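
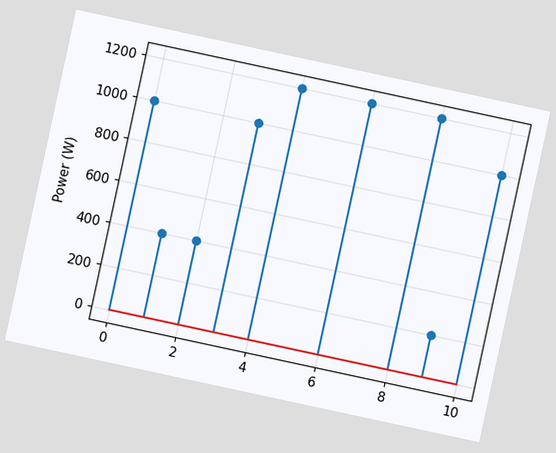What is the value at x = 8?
The chart is tilted about 12° clockwise. The stem at x=8 reaches 1200W.

1200W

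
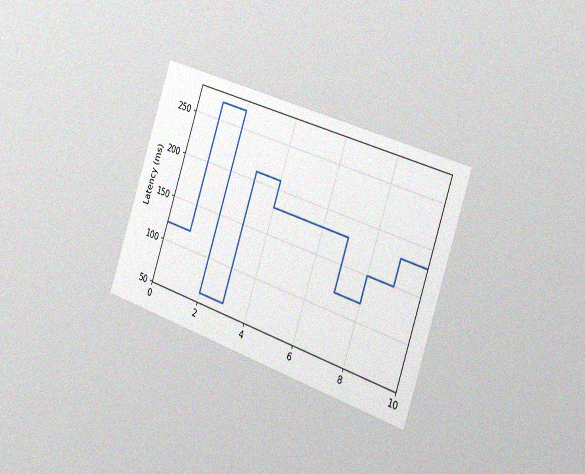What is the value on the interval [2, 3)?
60ms

The chart is tilted about 19° clockwise and viewed slightly from the right, with some photo noise. On [2, 3) the step sits at 60ms.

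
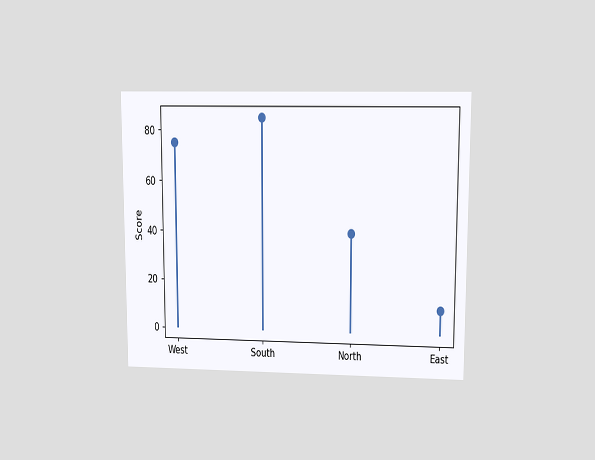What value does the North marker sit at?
The chart is viewed at a slight angle. The North marker sits at 40.

40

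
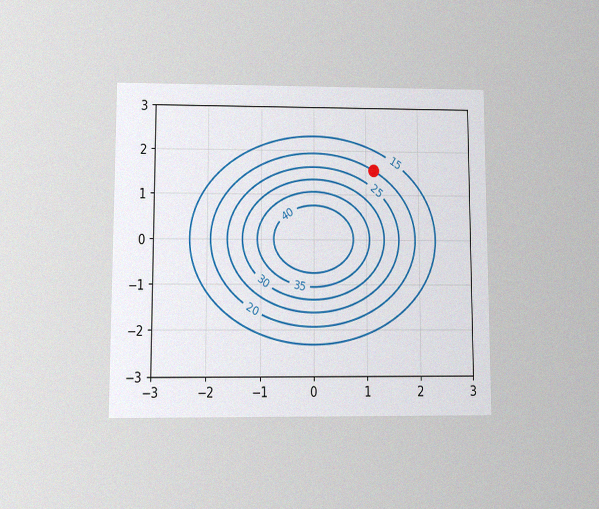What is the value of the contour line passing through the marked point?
20

The chart is viewed at a slight angle, with some photo noise. The marked point sits on the contour labelled 20.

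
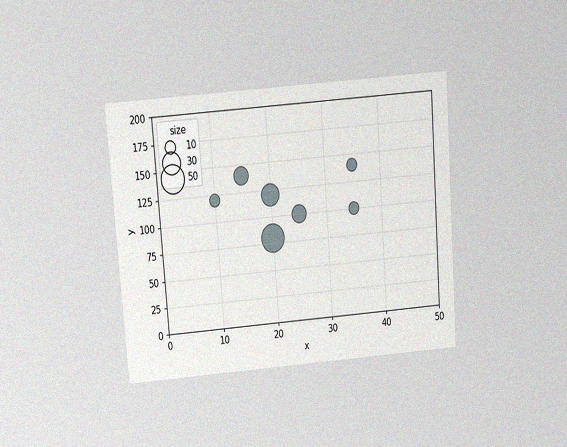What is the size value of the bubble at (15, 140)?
20

The chart is tilted about 4° counter-clockwise and viewed slightly from above, with some photo noise. Matching the bubble at (15, 140) against the size legend gives 20.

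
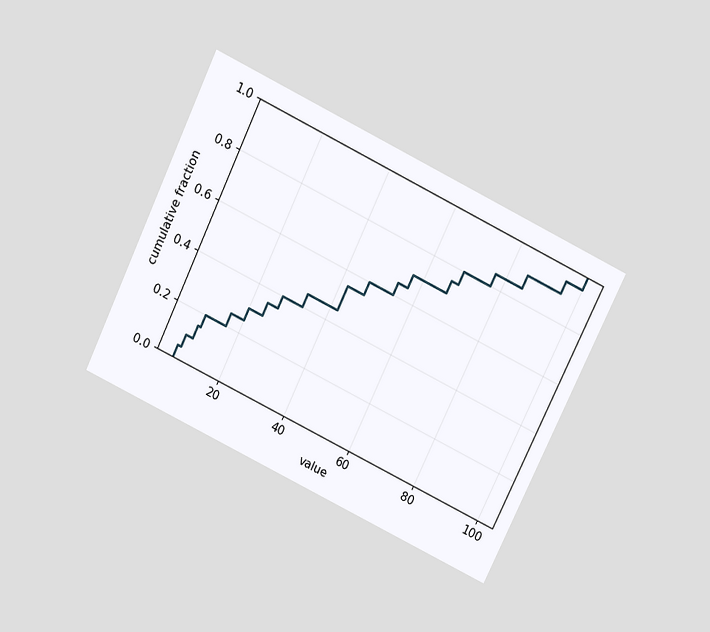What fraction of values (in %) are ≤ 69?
The chart is tilted about 26° clockwise and viewed slightly from above. At x=69 the ECDF step is at 80%.

80%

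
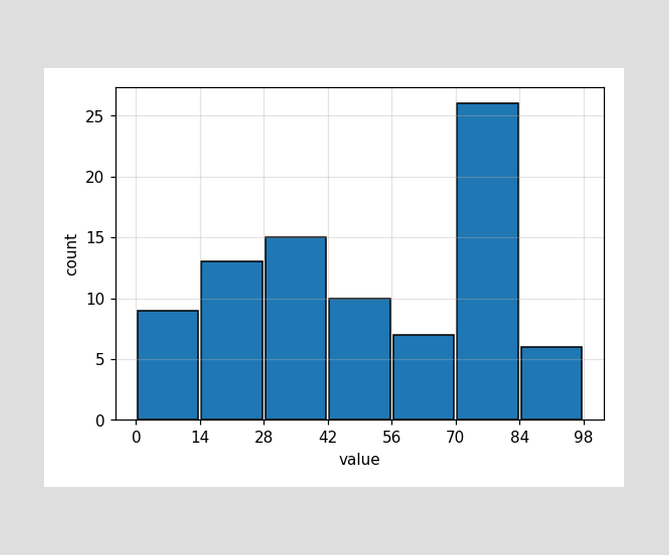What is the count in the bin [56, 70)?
7

The [56, 70) bin has height 7.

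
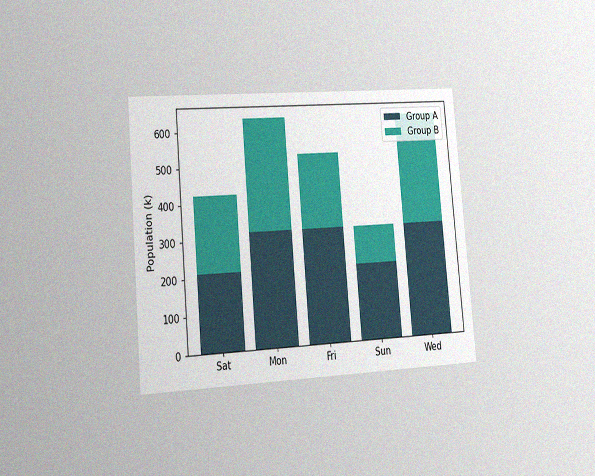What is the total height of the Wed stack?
636k

The chart is tilted about 5° counter-clockwise and viewed slightly from the left, with some photo noise. The Wed stack's top reaches 636k on the y-axis.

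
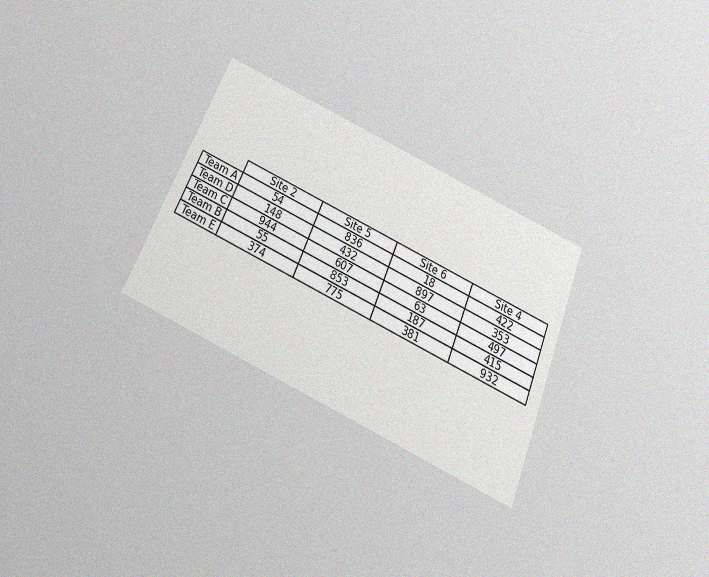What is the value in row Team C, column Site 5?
607

The chart is tilted about 23° clockwise and viewed slightly from below, with some photo noise. The (Team C, Site 5) cell reads 607.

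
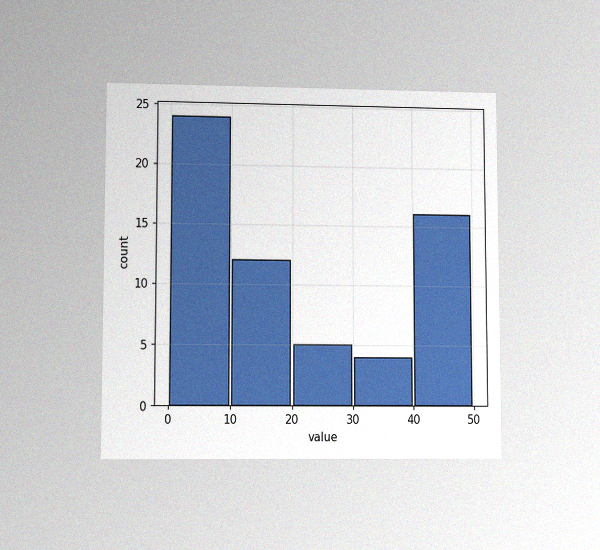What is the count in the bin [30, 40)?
The chart is viewed at a slight angle, with some photo noise. The [30, 40) bin has height 4.

4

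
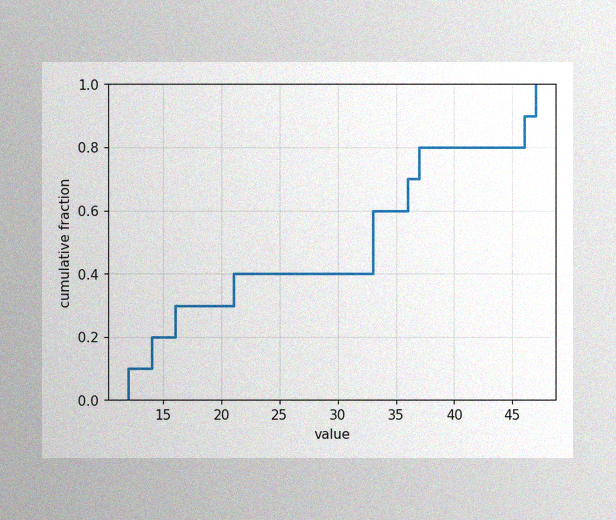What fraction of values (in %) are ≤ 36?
The image has some photo noise and uneven lighting. At x=36 the ECDF step is at 70%.

70%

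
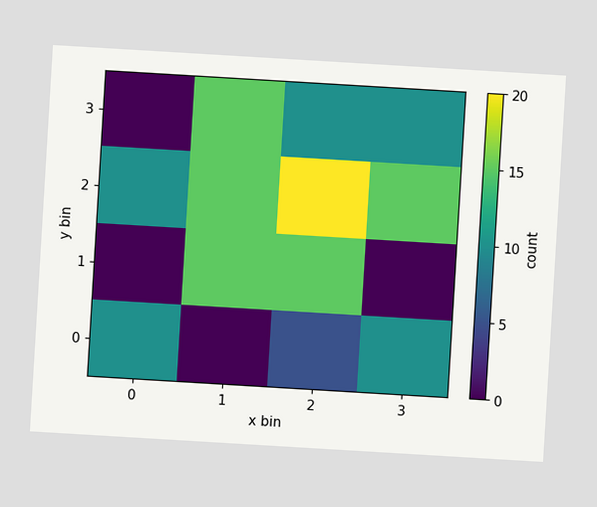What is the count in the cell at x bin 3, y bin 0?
10

The chart is tilted about 3° clockwise. Matching the cell (3, 0) against the colorbar gives 10.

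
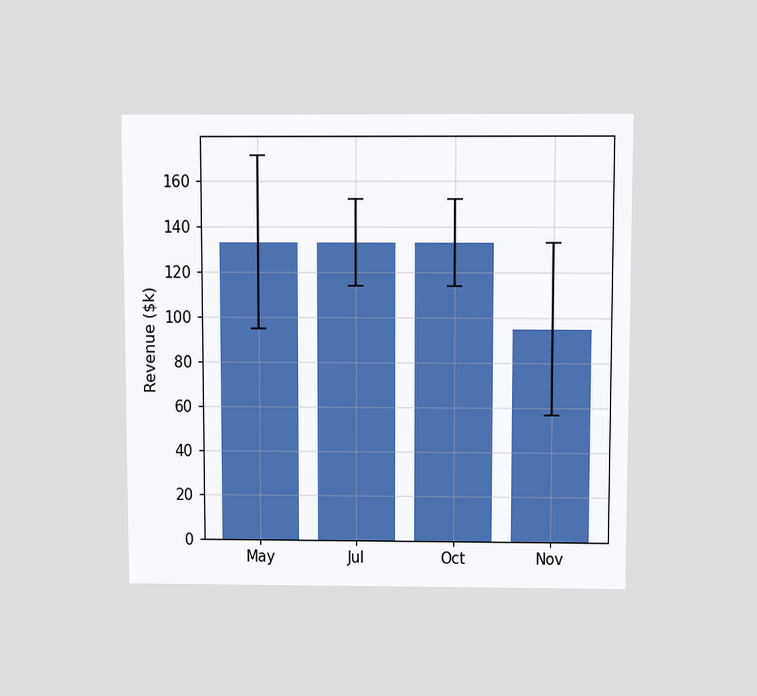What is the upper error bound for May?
The chart is viewed slightly from above. The May bar's upper whisker reaches $171k.

$171k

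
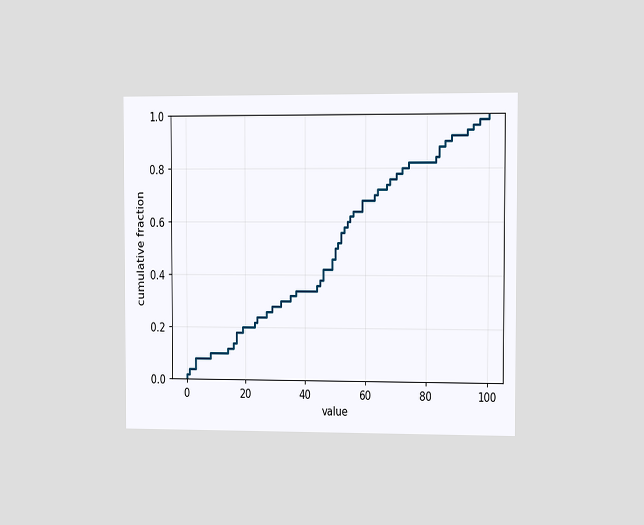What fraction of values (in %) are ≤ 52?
56%

The chart is viewed slightly from the right. At x=52 the ECDF step is at 56%.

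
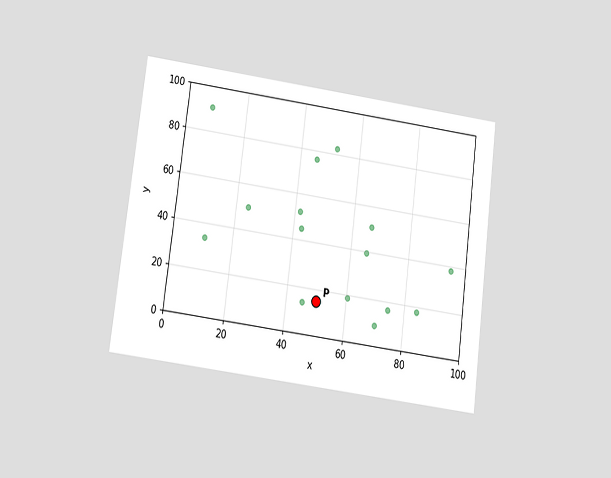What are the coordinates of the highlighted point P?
The chart is tilted about 7° clockwise and viewed slightly from below. Following the gridlines from P to each axis, P sits at (50, 15).

(50, 15)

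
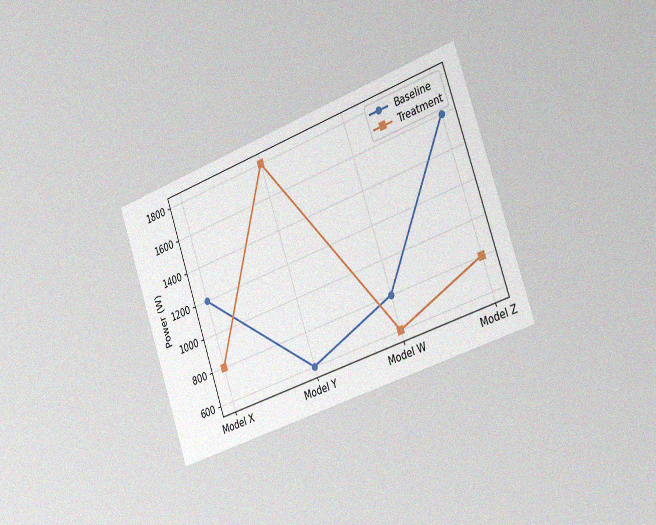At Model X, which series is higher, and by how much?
The chart is tilted about 19° counter-clockwise and viewed slightly from the right, with some photo noise. At Model X, Baseline sits above the other line by 400W.

Baseline, by 400W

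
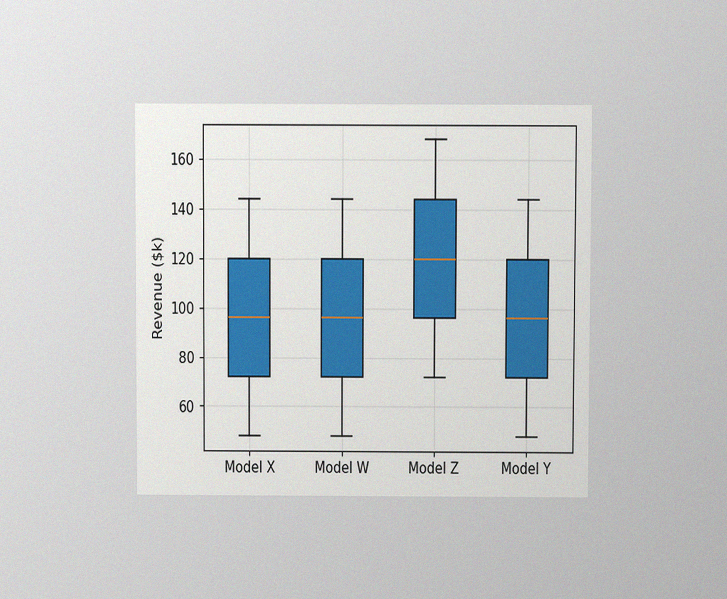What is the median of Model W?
The chart is viewed at a slight angle, with some photo noise. The median line in the Model W box sits at $96k.

$96k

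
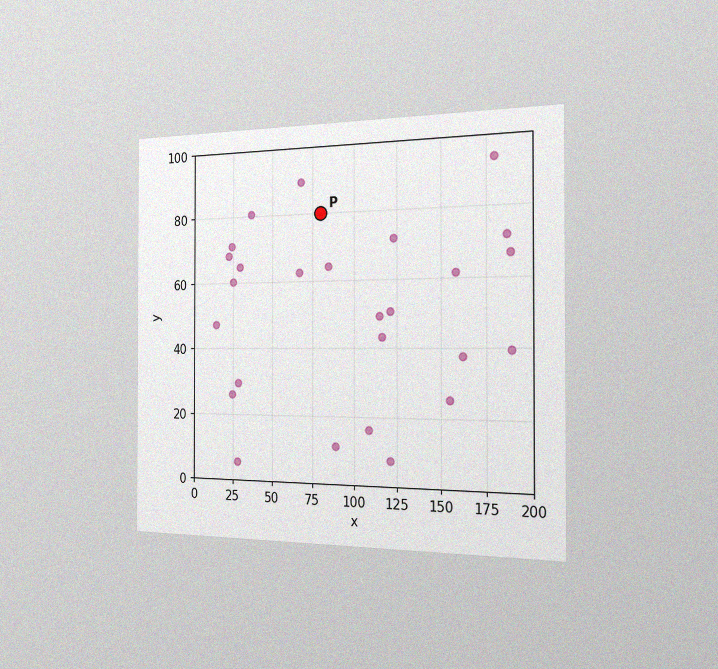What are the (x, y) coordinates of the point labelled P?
The chart is viewed slightly from the right, with some photo noise. Following the gridlines from P to each axis, P sits at (80, 80).

(80, 80)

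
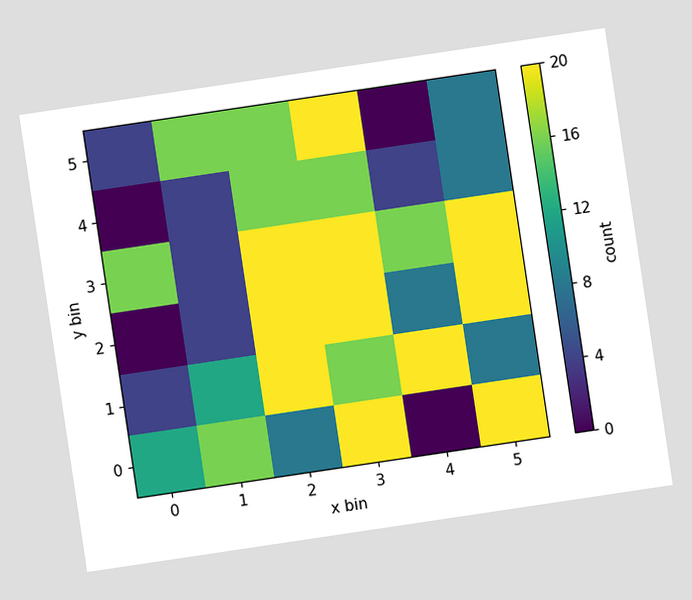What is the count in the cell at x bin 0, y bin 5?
4

The chart is tilted about 8° counter-clockwise. Matching the cell (0, 5) against the colorbar gives 4.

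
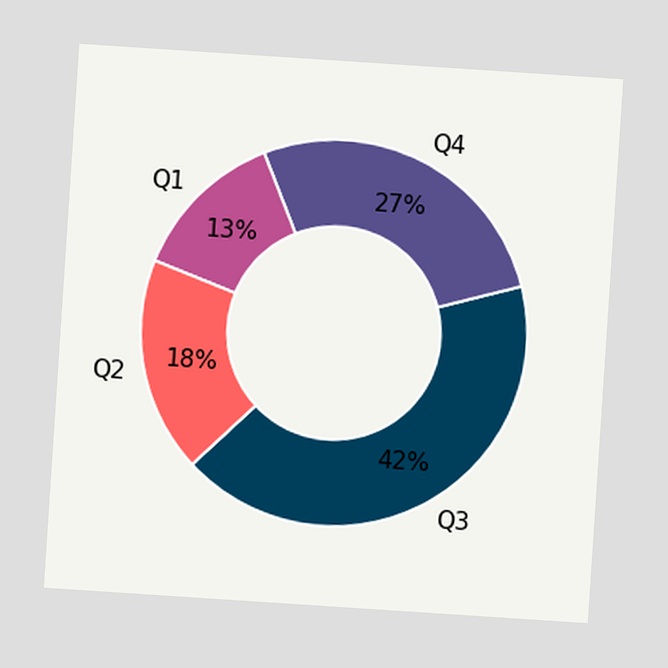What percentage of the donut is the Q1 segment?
13%

The chart is tilted about 4° clockwise. The Q1 segment takes up 13% of the ring.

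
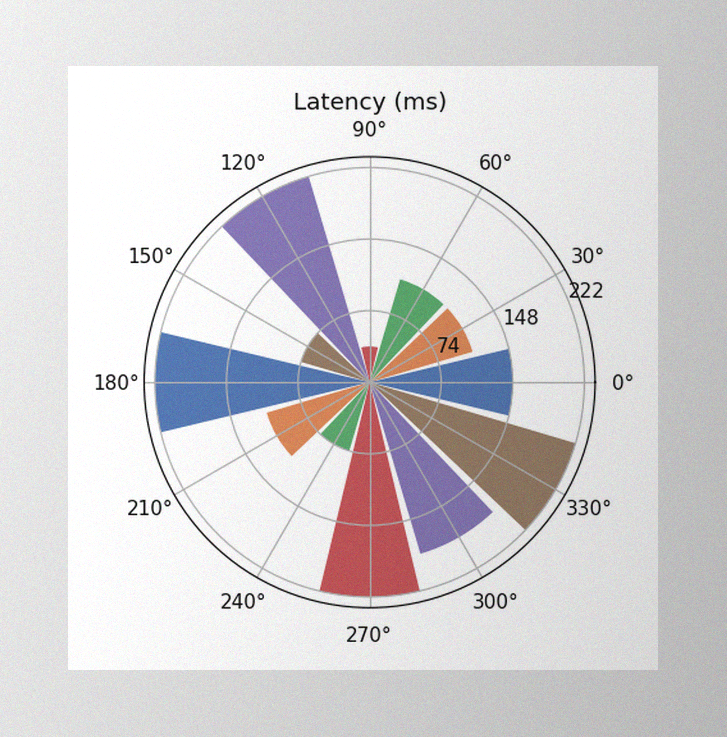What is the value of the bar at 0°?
The image has some photo noise and uneven lighting. The bar at 0° reaches 148ms on the radial axis.

148ms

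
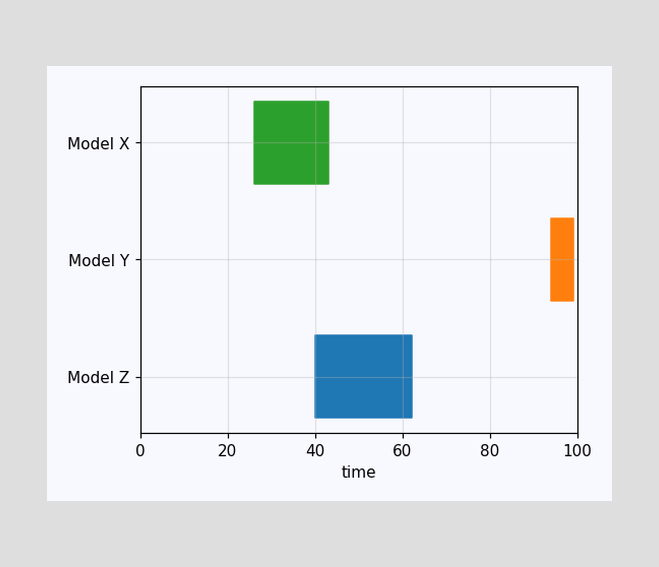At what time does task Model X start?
26

The Model X bar begins at t=26.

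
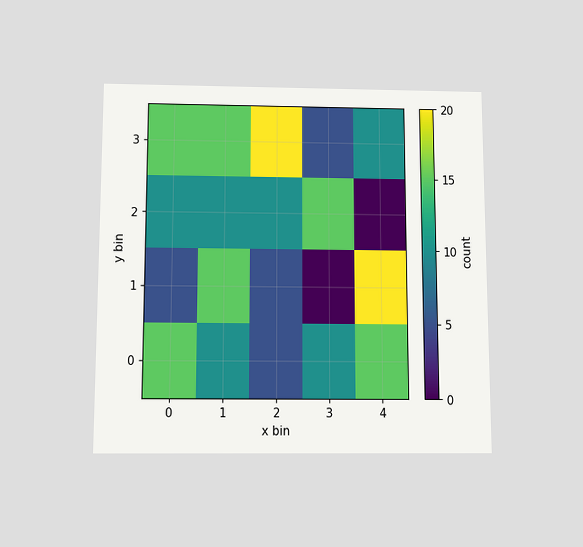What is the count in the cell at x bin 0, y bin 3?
15

The chart is viewed slightly from below. Matching the cell (0, 3) against the colorbar gives 15.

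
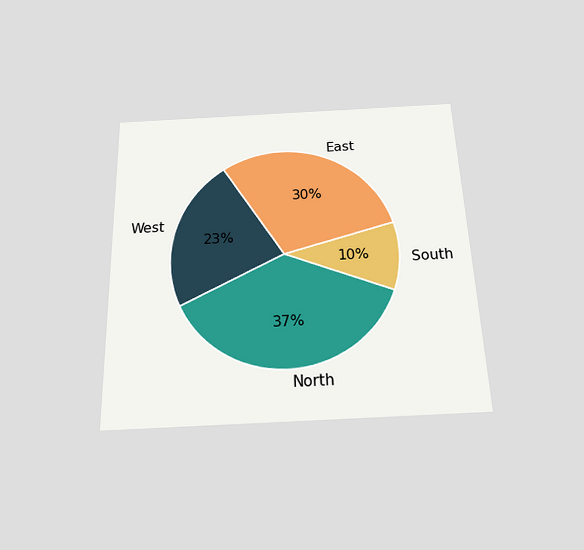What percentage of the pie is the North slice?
The chart is viewed slightly from below. The North slice takes up 37% of the pie.

37%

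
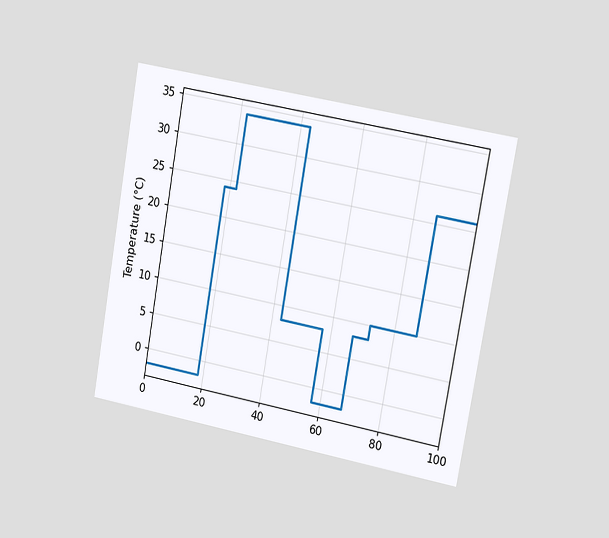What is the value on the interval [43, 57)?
8°C

The chart is tilted about 10° clockwise and viewed slightly from the right. On [43, 57) the step sits at 8°C.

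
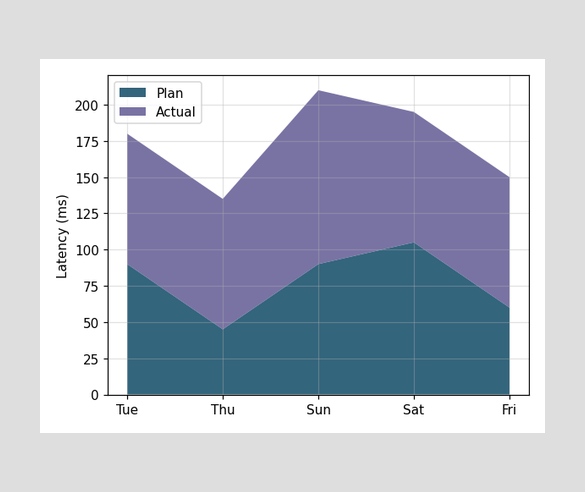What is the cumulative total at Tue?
The stacked total at Tue reaches 180ms.

180ms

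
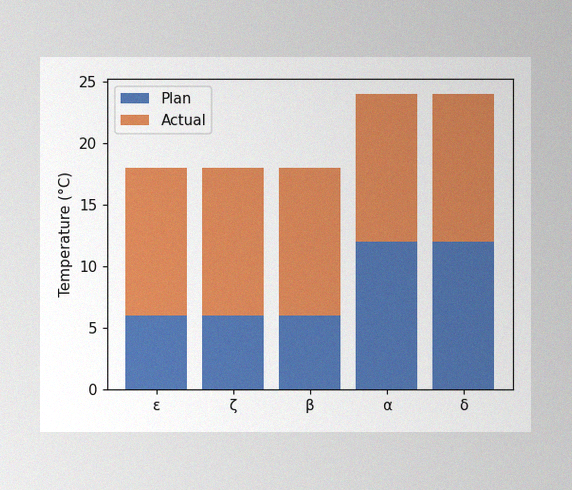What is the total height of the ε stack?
18°C

The image has some photo noise and uneven lighting. The ε stack's top reaches 18°C on the y-axis.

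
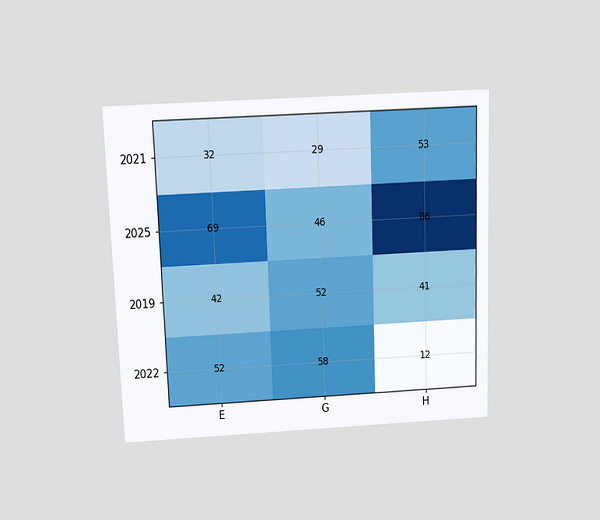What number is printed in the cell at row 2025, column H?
86

The chart is tilted about 2° counter-clockwise and viewed slightly from above. The (2025, H) cell reads 86.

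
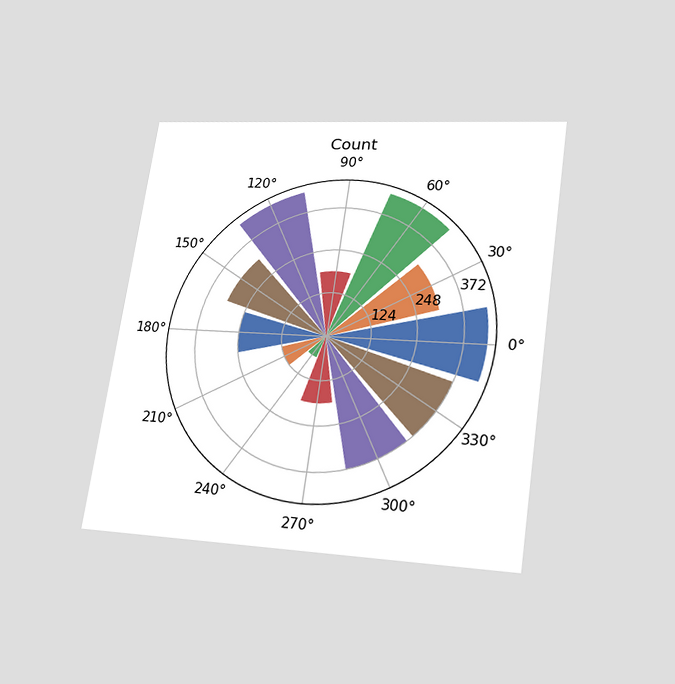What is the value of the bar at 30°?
The chart is tilted about 8° clockwise and viewed slightly from below. The bar at 30° reaches 310 on the radial axis.

310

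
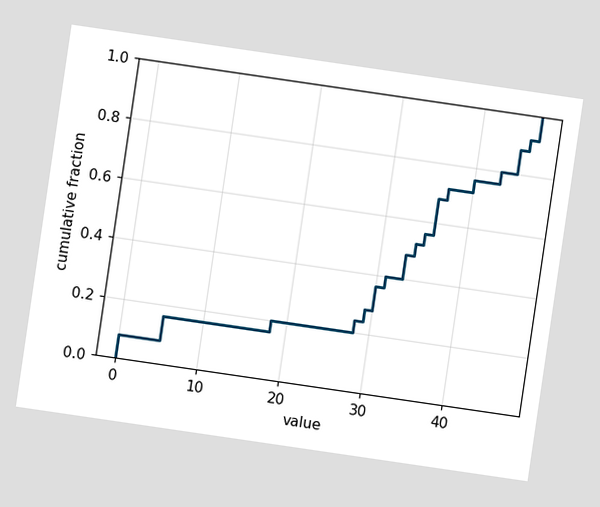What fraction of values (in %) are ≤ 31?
40%

The chart is tilted about 8° clockwise. At x=31 the ECDF step is at 40%.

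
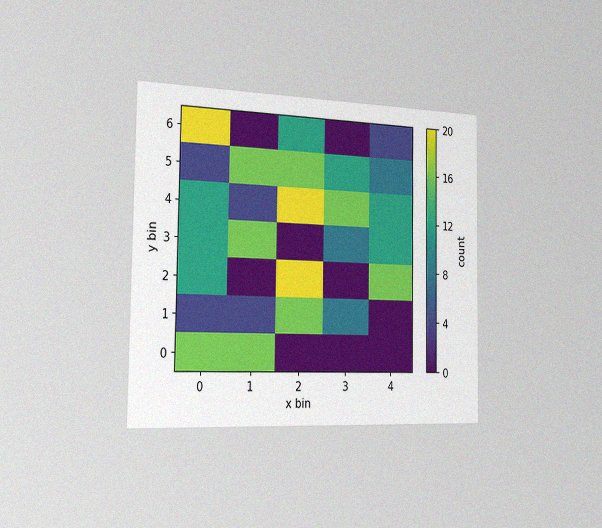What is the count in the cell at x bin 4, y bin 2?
16

The chart is viewed slightly from the left, with some photo noise. Matching the cell (4, 2) against the colorbar gives 16.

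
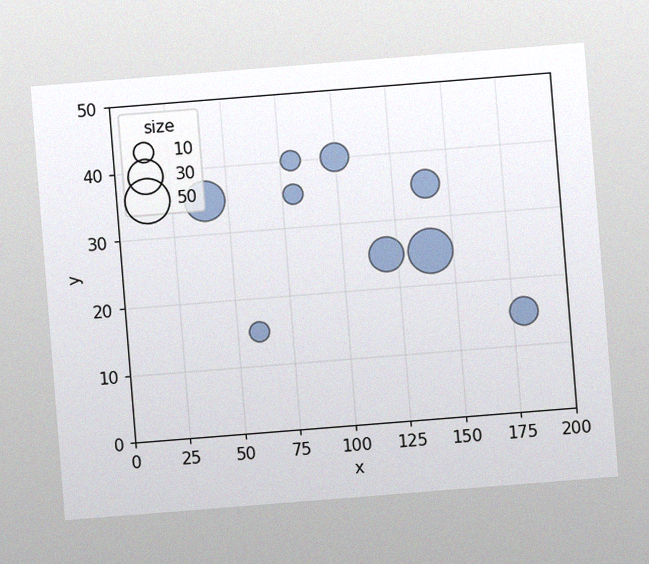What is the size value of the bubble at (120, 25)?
30

The chart is tilted about 5° counter-clockwise, with some photo noise. Matching the bubble at (120, 25) against the size legend gives 30.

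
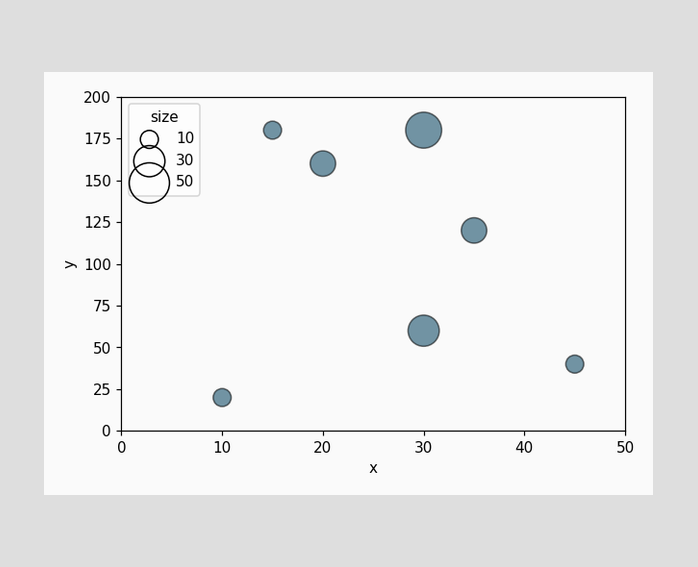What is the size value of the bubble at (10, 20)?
Matching the bubble at (10, 20) against the size legend gives 10.

10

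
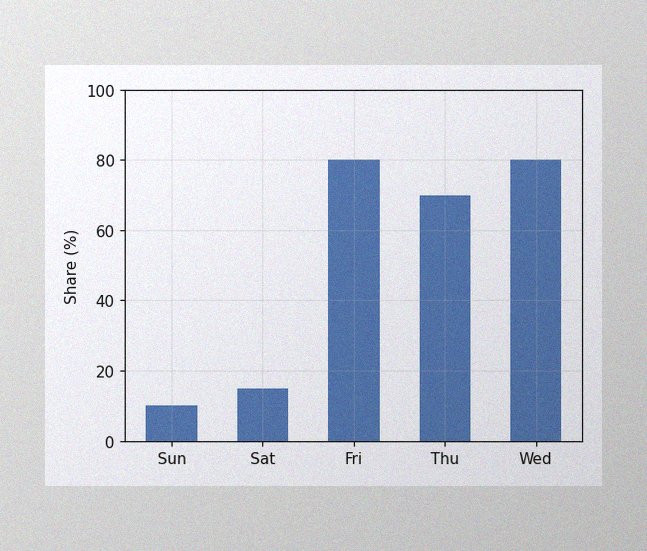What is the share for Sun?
10%

The image has some photo noise and uneven lighting. Reading along the chart's y-axis, the Sun bar reaches 10%.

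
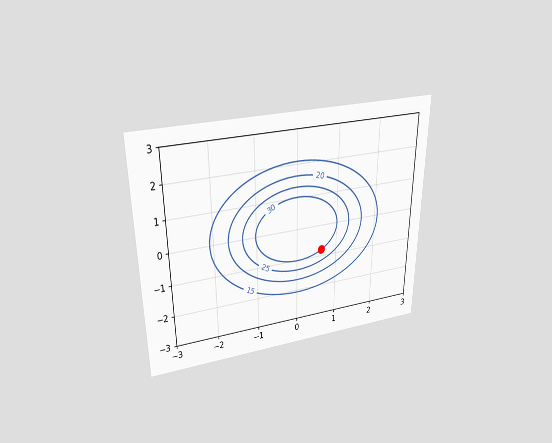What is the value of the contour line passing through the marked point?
The chart is viewed slightly from above. The marked point sits on the contour labelled 30.

30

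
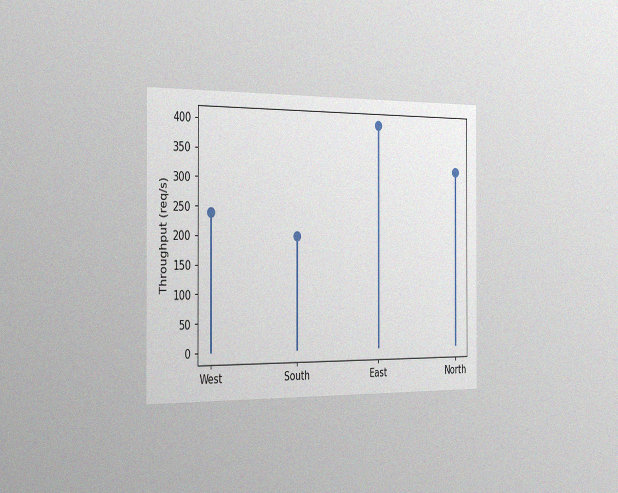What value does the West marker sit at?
The chart is viewed slightly from the left, with some photo noise. The West marker sits at 240req/s.

240req/s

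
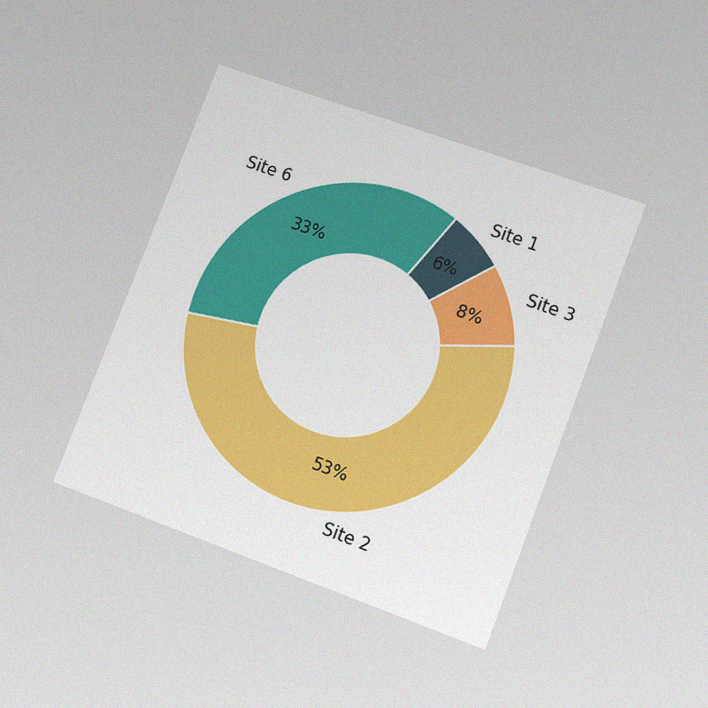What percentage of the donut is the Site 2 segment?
53%

The chart is tilted about 21° clockwise and viewed at a slight angle, with some photo noise. The Site 2 segment takes up 53% of the ring.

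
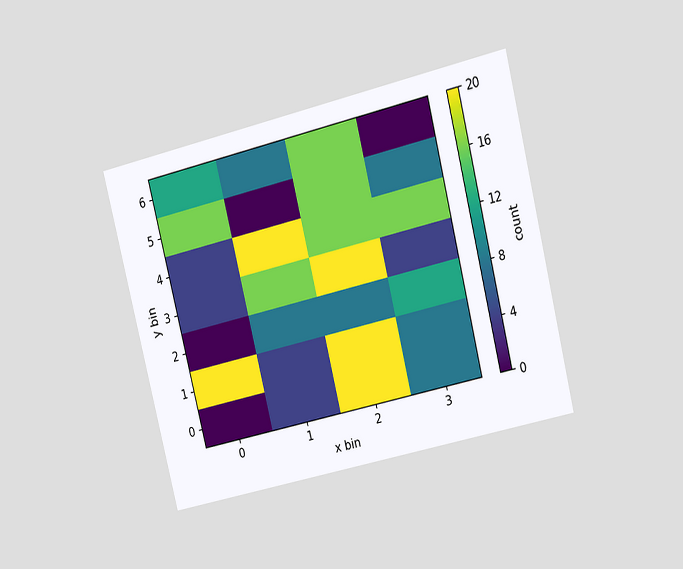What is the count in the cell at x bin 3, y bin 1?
The chart is tilted about 14° counter-clockwise and viewed at a slight angle. Matching the cell (3, 1) against the colorbar gives 8.

8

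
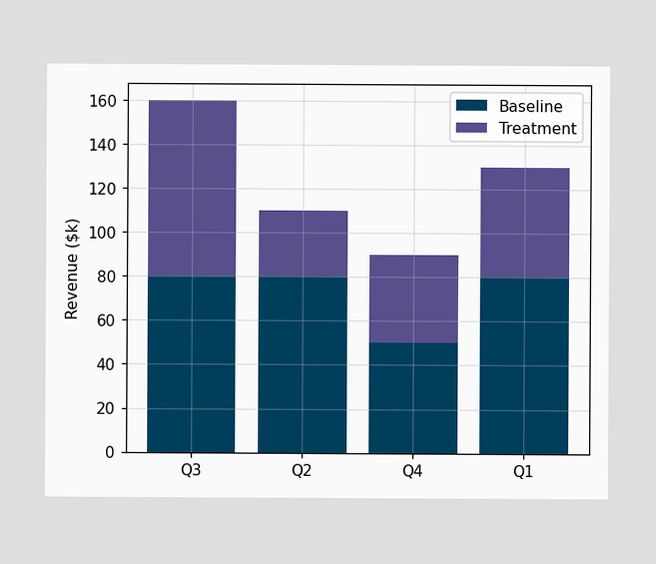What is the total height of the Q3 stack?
$160k

The Q3 stack's top reaches $160k on the y-axis.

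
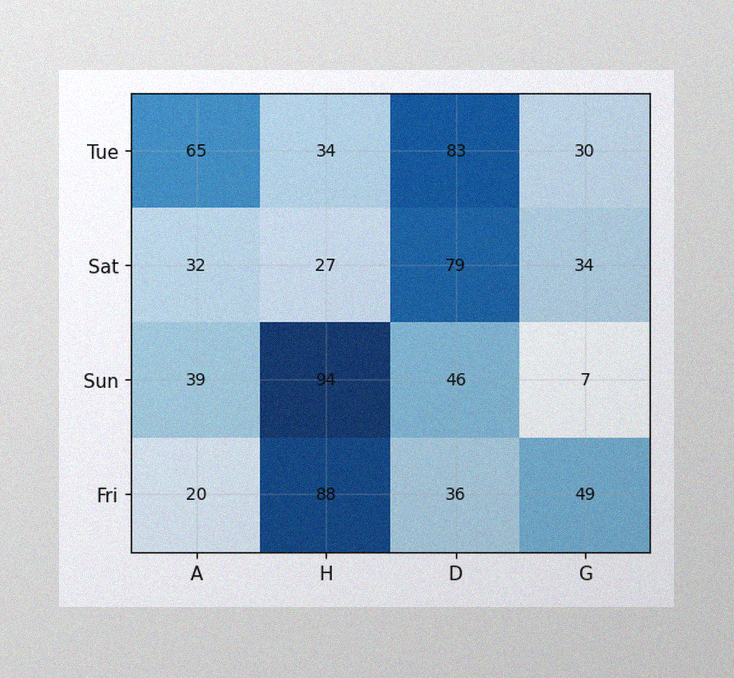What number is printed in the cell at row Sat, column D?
79

The image has some photo noise and uneven lighting. The (Sat, D) cell reads 79.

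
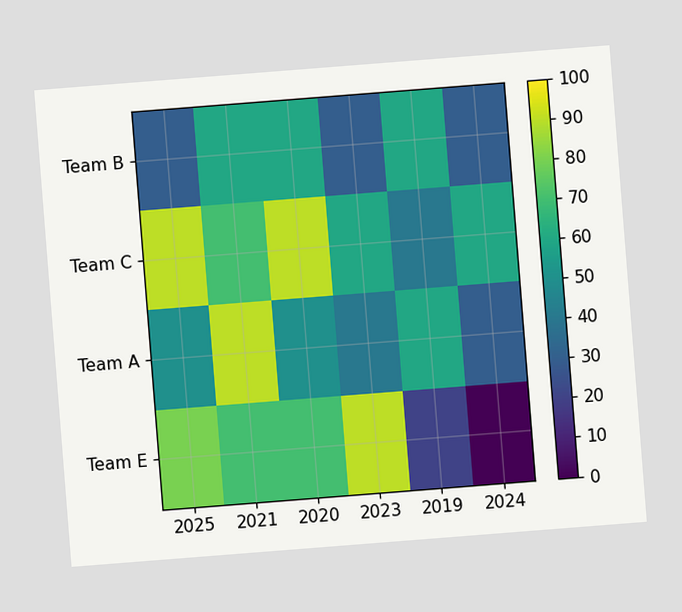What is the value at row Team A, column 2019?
60

The chart is tilted about 4° counter-clockwise. Matching cell (Team A, 2019) against the colorbar gives 60.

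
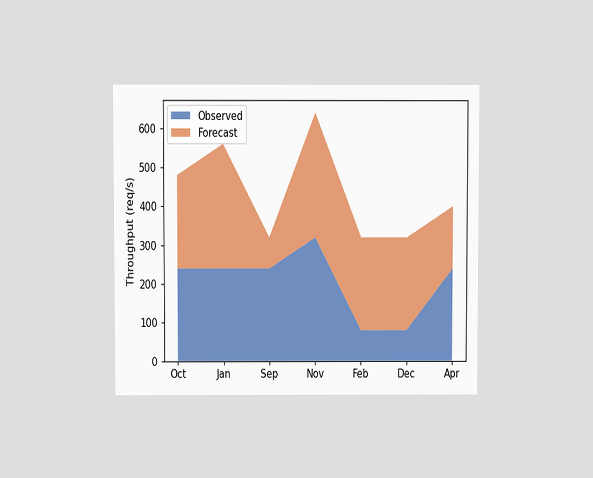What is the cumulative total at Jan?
The chart is viewed slightly from above. The stacked total at Jan reaches 560req/s.

560req/s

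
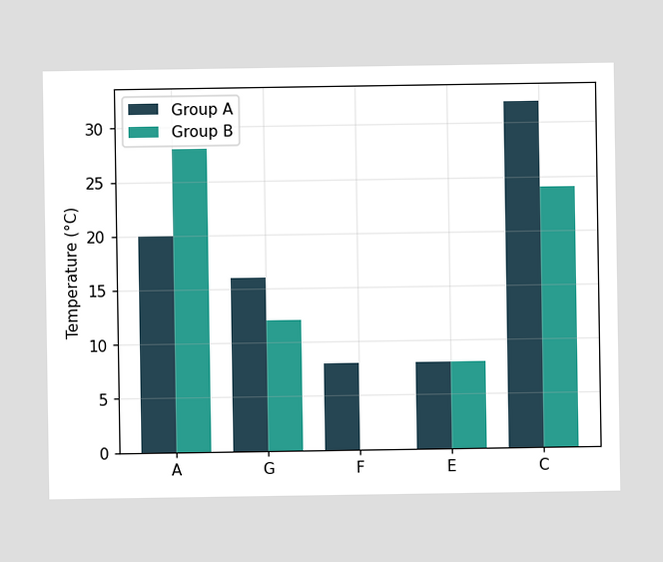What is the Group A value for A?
20°C

The Group A bar at A reaches 20°C on the y-axis.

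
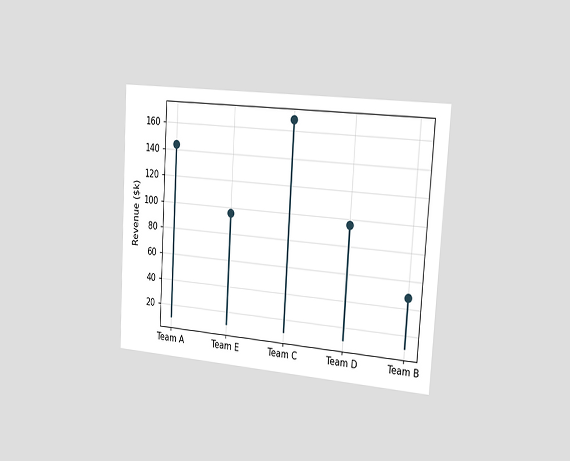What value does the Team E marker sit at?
$96k

The chart is tilted about 4° clockwise and viewed slightly from the right. The Team E marker sits at $96k.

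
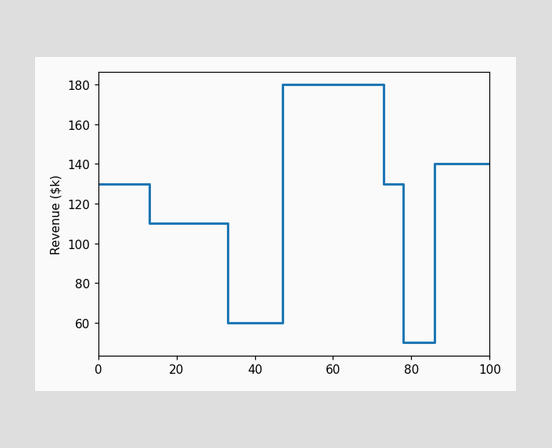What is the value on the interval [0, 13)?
On [0, 13) the step sits at $130k.

$130k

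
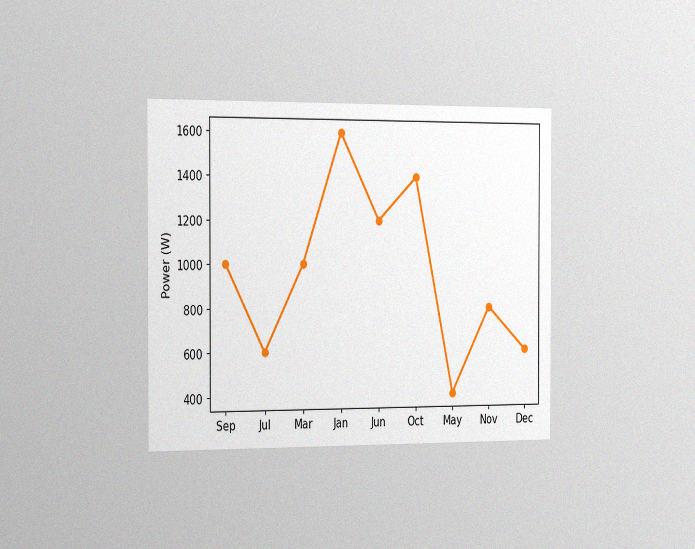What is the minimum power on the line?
400W

The chart is viewed slightly from the left, with some photo noise. The lowest point is at May, and reading across to the y-axis gives 400W.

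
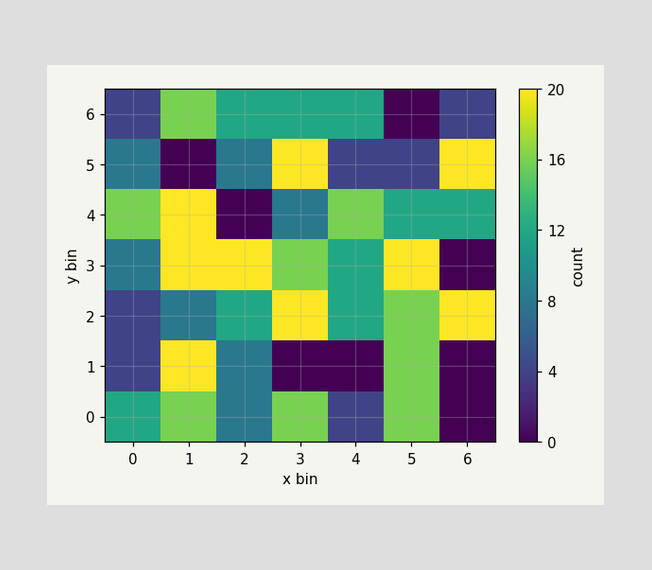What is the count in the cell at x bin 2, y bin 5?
8

Matching the cell (2, 5) against the colorbar gives 8.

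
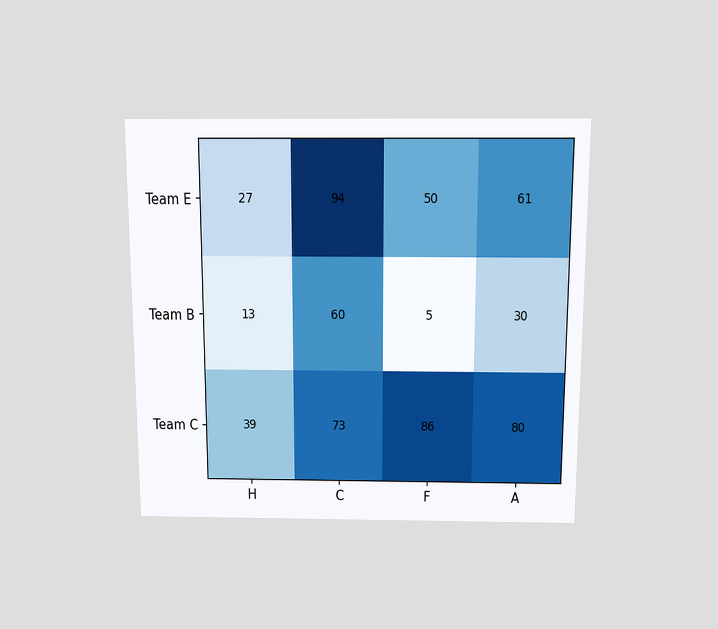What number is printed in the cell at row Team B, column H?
The chart is viewed slightly from above. The (Team B, H) cell reads 13.

13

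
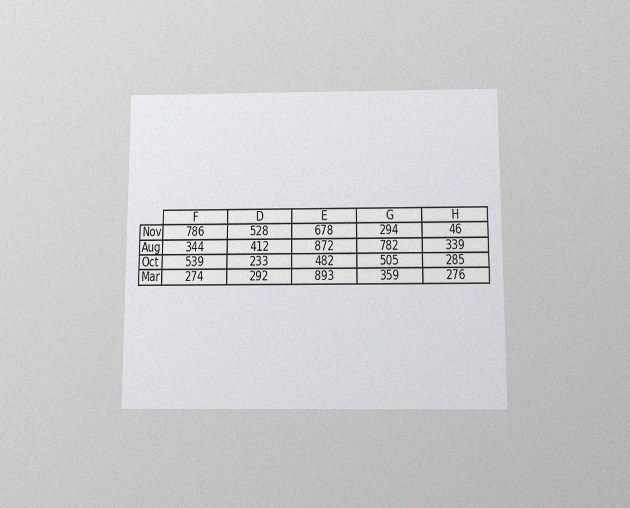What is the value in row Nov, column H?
The chart is viewed slightly from below, with some photo noise. The (Nov, H) cell reads 46.

46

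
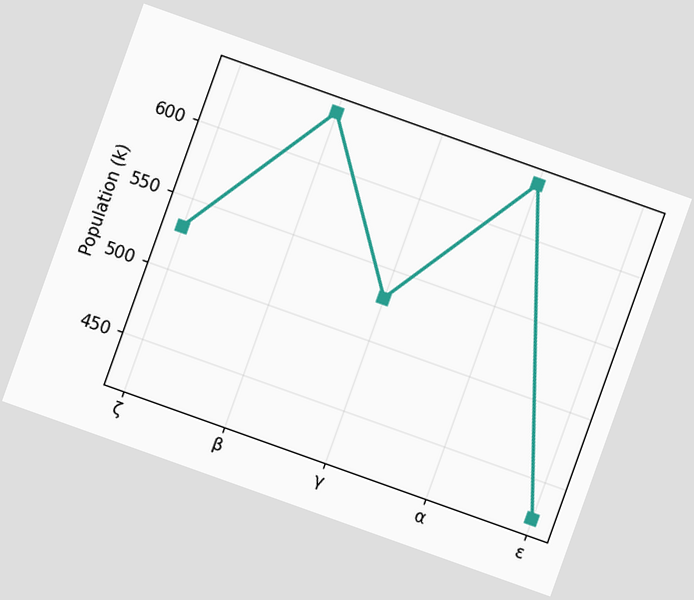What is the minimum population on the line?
The chart is tilted about 20° clockwise. The lowest point is at ε, and reading across to the y-axis gives 424k.

424k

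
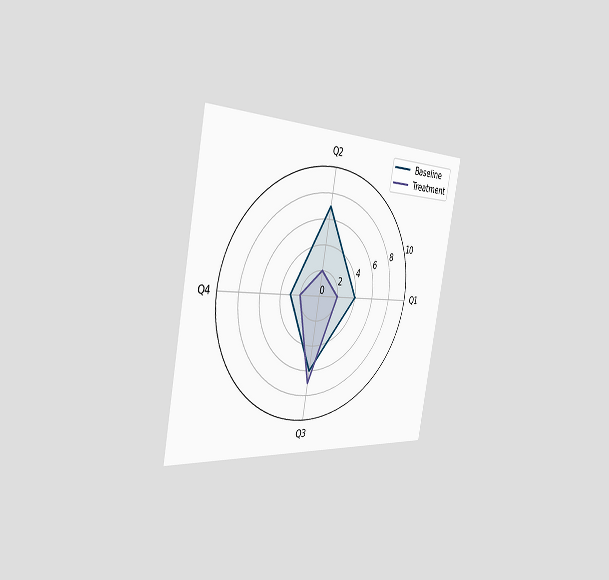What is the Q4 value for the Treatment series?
2

The chart is tilted about 10° clockwise and viewed slightly from the left. On the Q4 axis, Treatment reaches 2.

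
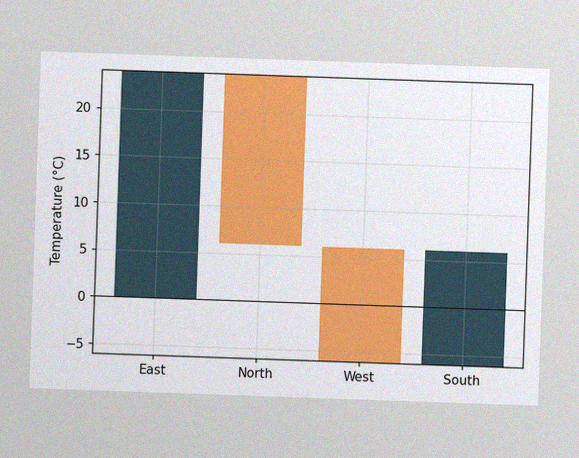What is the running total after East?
The image has some photo noise and uneven lighting. After East the running total reaches 24°C.

24°C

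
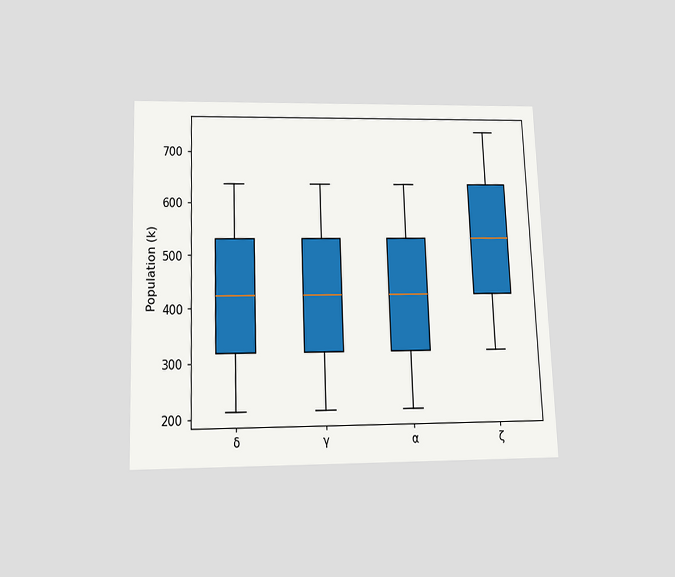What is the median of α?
424k

The chart is tilted about 2° counter-clockwise and viewed slightly from below. The median line in the α box sits at 424k.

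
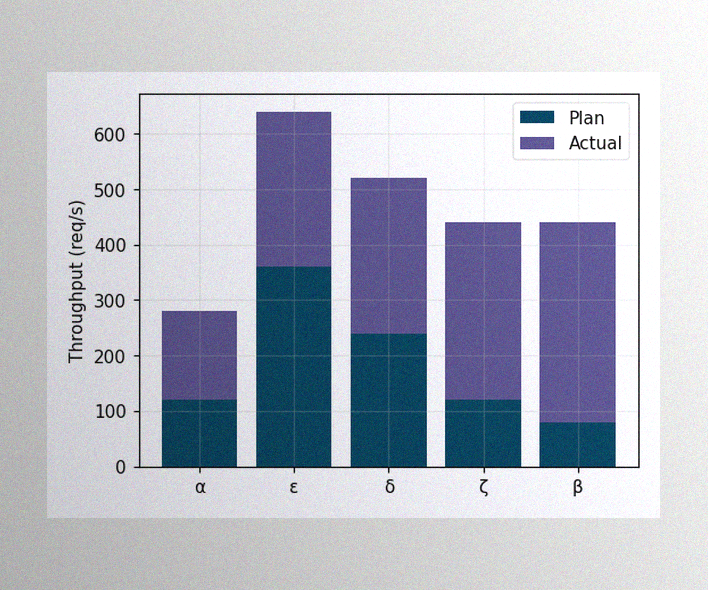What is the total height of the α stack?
The image has some photo noise and uneven lighting. The α stack's top reaches 280req/s on the y-axis.

280req/s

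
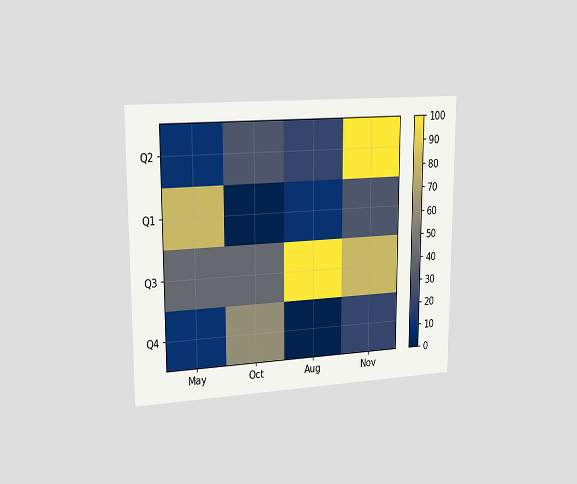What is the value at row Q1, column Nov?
30

The chart is viewed slightly from the left. Matching cell (Q1, Nov) against the colorbar gives 30.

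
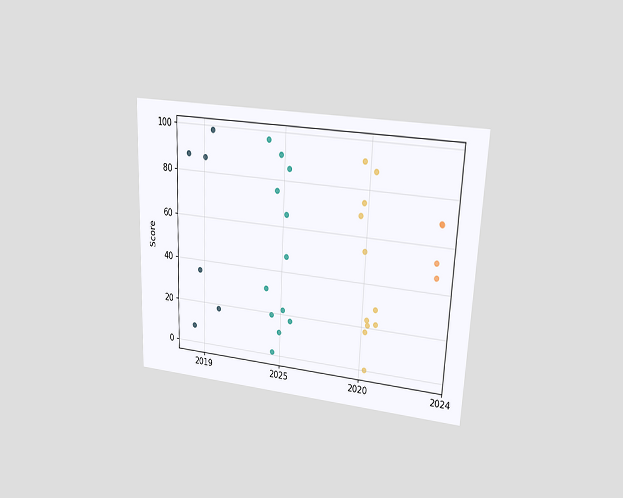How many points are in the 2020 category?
The chart is tilted about 3° clockwise and viewed at a slight angle. Counting the markers in the 2020 column gives 11.

11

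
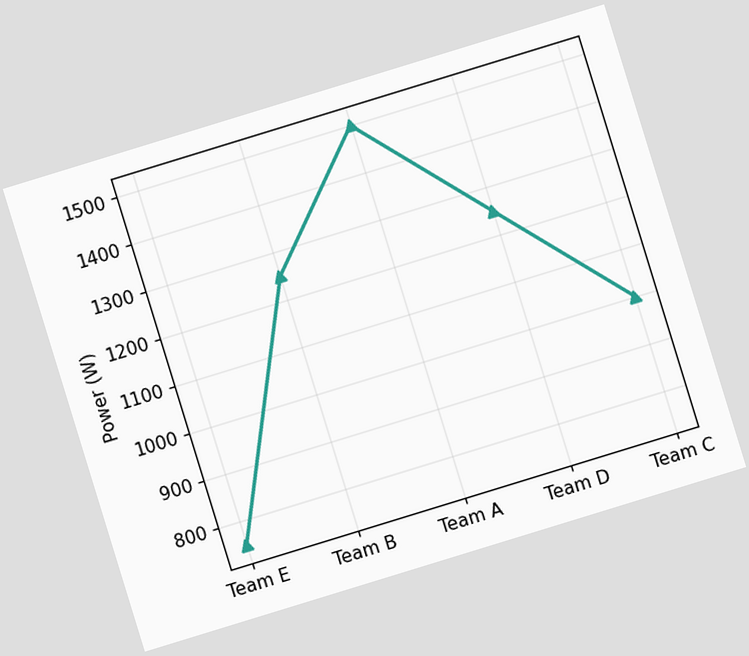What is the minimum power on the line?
750W

The chart is tilted about 17° counter-clockwise. The lowest point is at Team E, and reading across to the y-axis gives 750W.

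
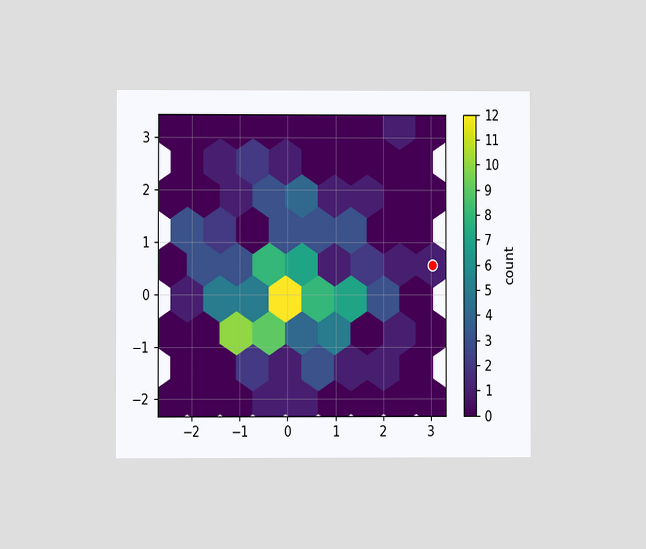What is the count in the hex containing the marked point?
The chart is viewed at a slight angle. The marked hex reads 1 on the colorbar.

1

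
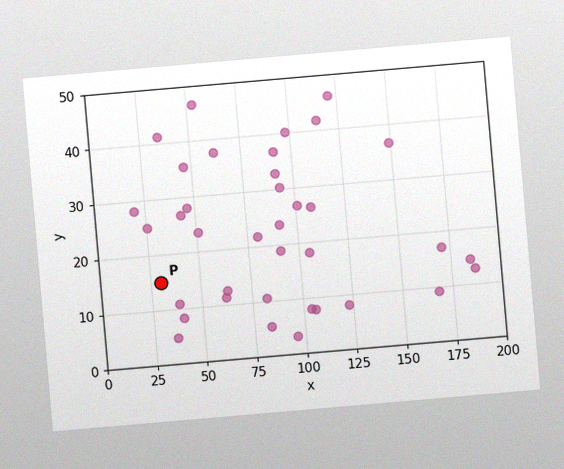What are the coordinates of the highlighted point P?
The chart is tilted about 5° counter-clockwise, with some photo noise. Following the gridlines from P to each axis, P sits at (30, 15).

(30, 15)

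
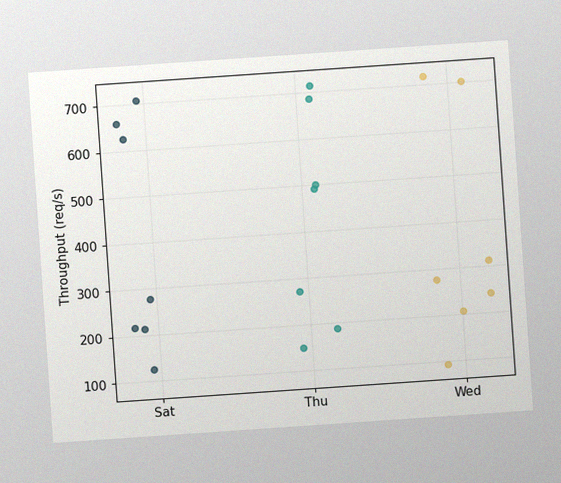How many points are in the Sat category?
The chart is tilted about 4° counter-clockwise, with some photo noise. Counting the markers in the Sat column gives 7.

7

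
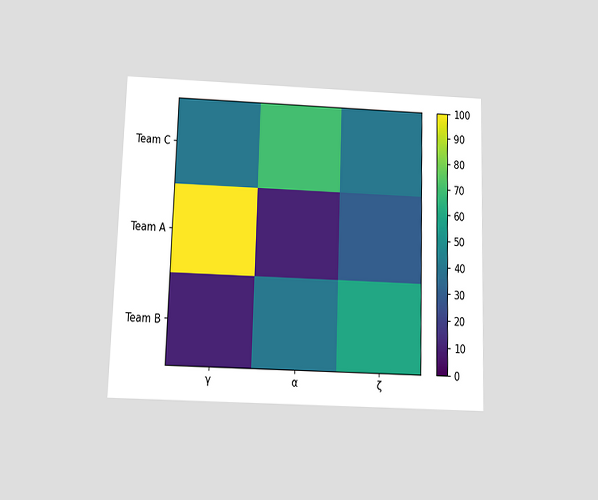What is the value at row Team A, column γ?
The chart is viewed slightly from below. Matching cell (Team A, γ) against the colorbar gives 100.

100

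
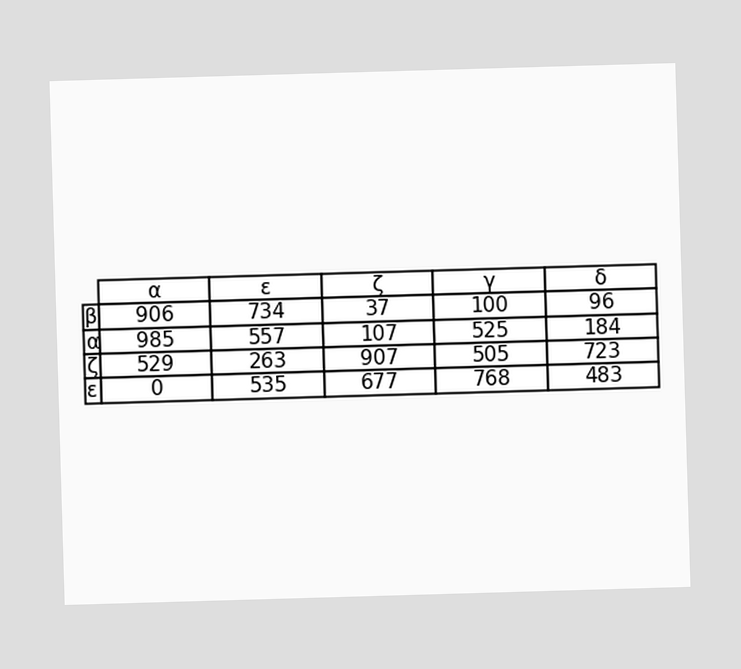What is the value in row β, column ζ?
37

The (β, ζ) cell reads 37.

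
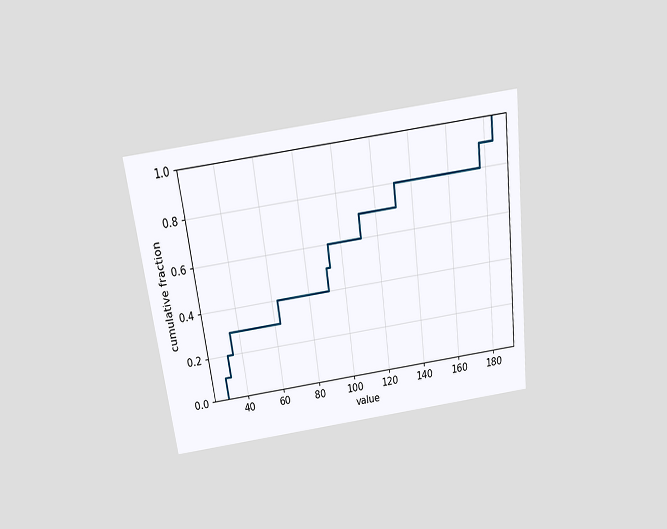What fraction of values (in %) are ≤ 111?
The chart is tilted about 7° counter-clockwise and viewed slightly from above. At x=111 the ECDF step is at 70%.

70%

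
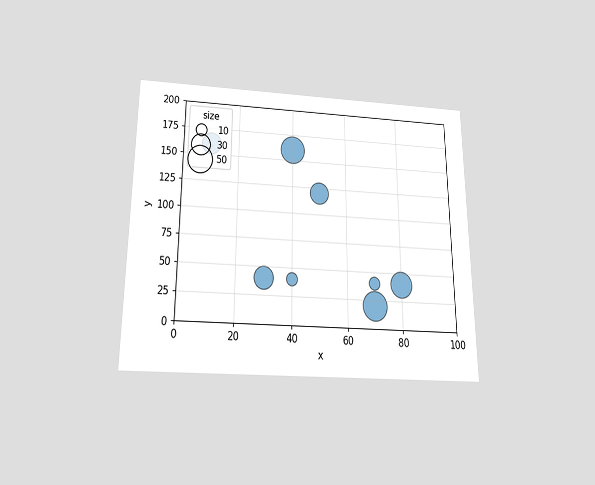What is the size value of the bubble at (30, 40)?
The chart is viewed slightly from below. Matching the bubble at (30, 40) against the size legend gives 30.

30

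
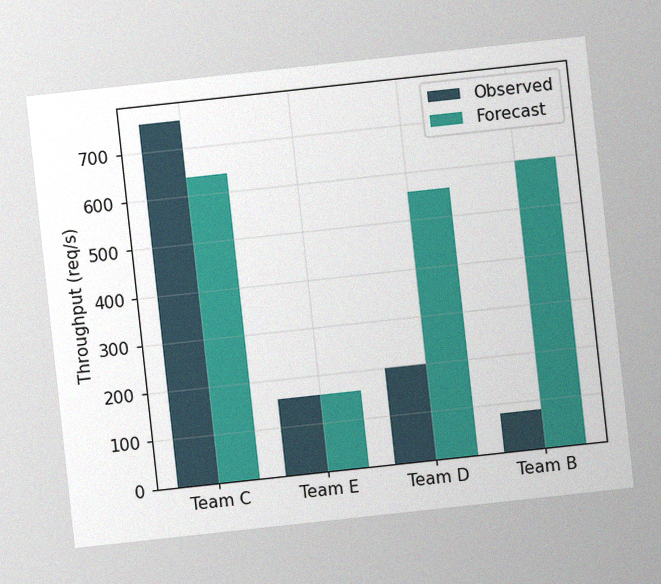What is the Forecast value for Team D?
560req/s

The chart is tilted about 6° counter-clockwise, with some photo noise. The Forecast bar at Team D reaches 560req/s on the y-axis.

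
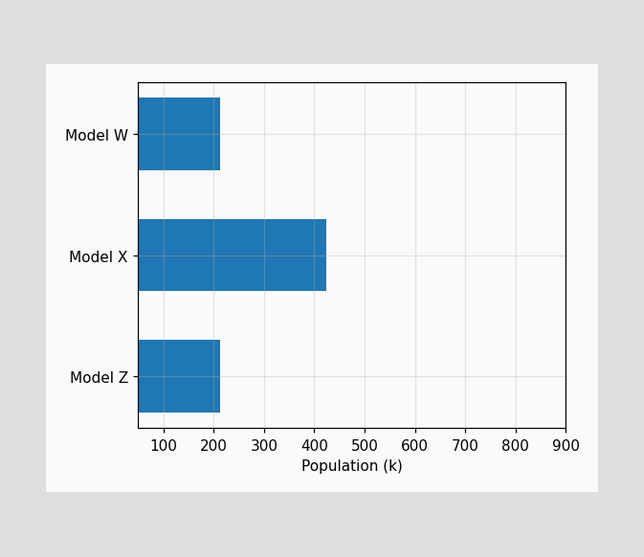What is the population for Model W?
212k

Reading along the chart's x-axis, the Model W bar reaches 212k.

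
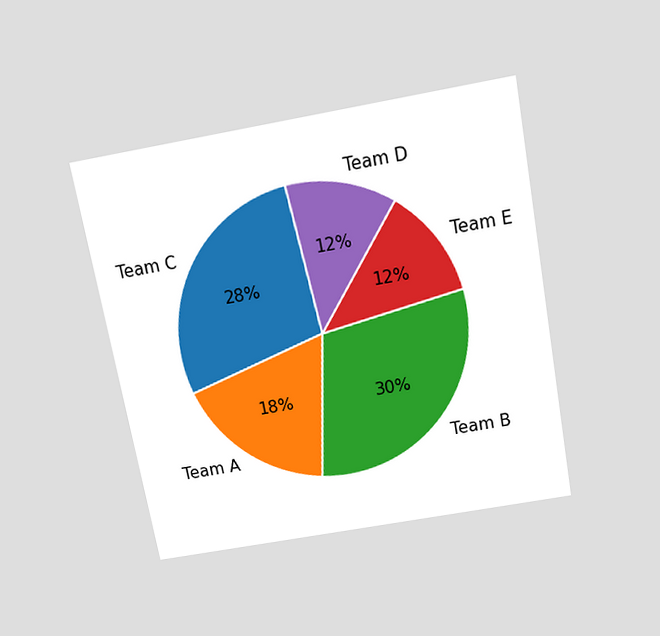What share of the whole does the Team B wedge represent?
The chart is tilted about 10° counter-clockwise and viewed slightly from above. The Team B slice takes up 30% of the pie.

30%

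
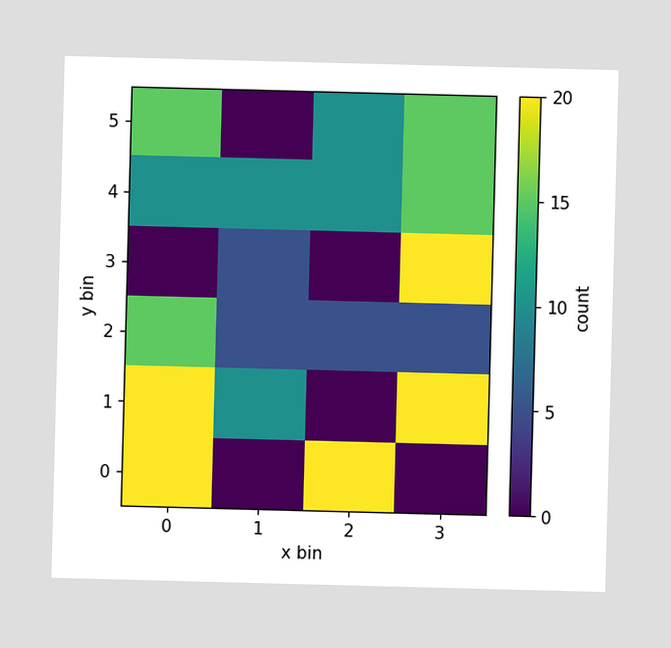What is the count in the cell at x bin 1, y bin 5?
Matching the cell (1, 5) against the colorbar gives 0.

0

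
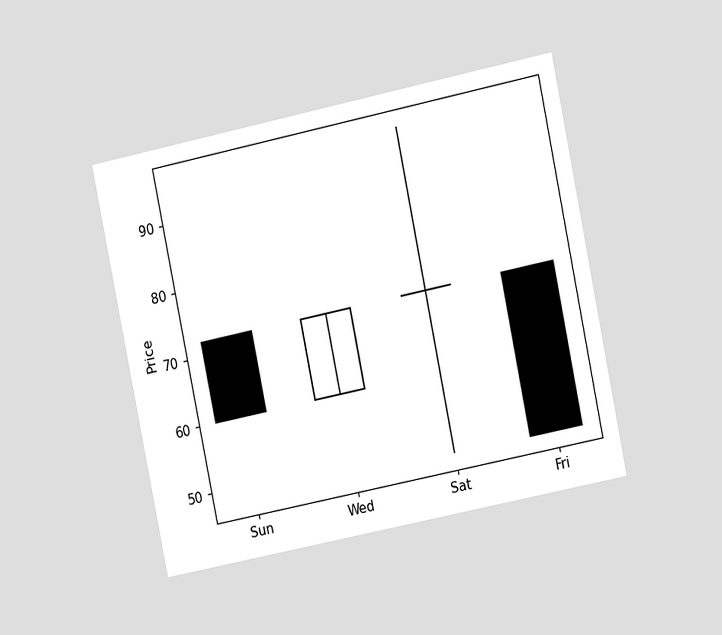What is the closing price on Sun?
The chart is tilted about 12° counter-clockwise and viewed at a slight angle. The Sun candle closes at 60.

60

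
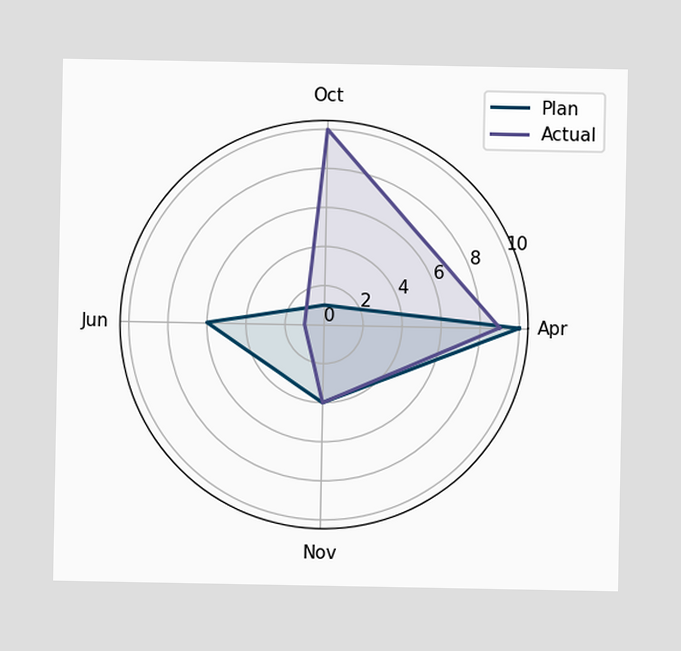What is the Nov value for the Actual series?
4

On the Nov axis, Actual reaches 4.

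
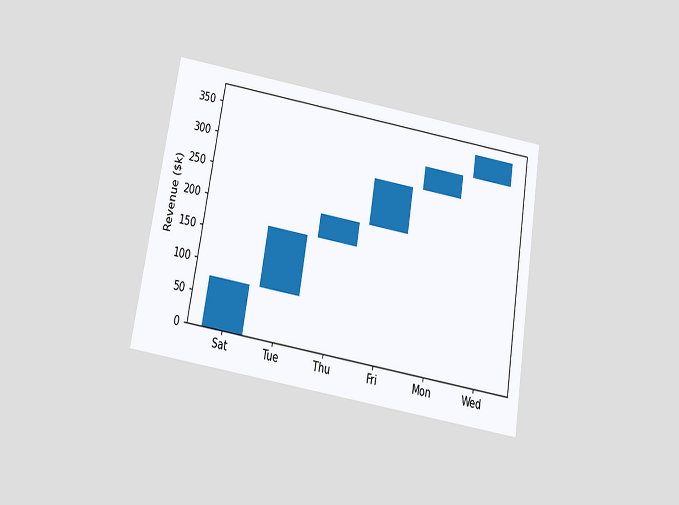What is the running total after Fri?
$285k

The chart is tilted about 10° clockwise and viewed slightly from below. After Fri the running total reaches $285k.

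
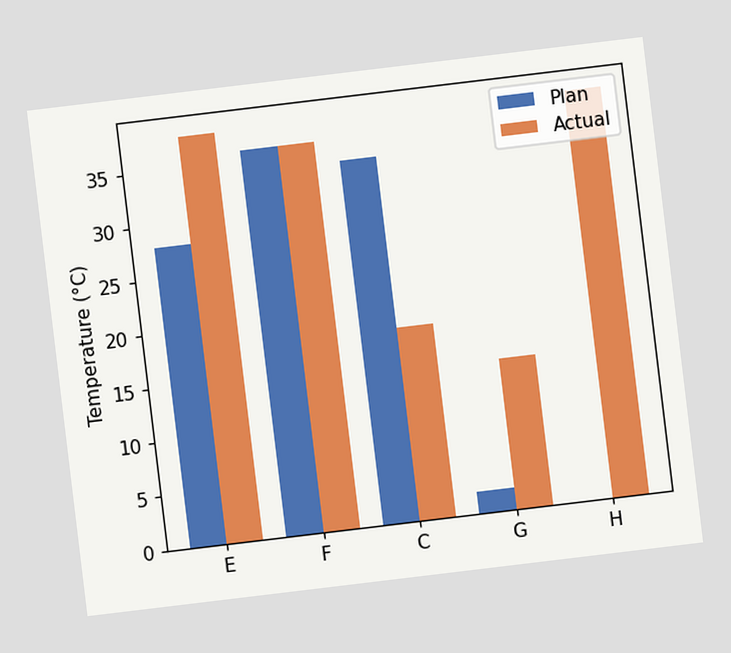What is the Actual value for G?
The chart is tilted about 7° counter-clockwise. The Actual bar at G reaches 14°C on the y-axis.

14°C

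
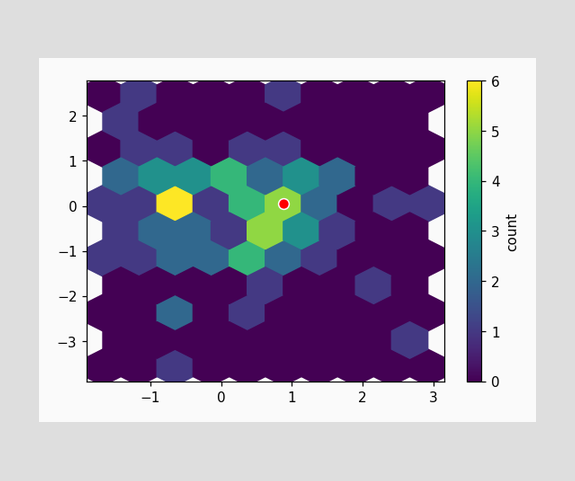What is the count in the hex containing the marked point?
5

The marked hex reads 5 on the colorbar.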